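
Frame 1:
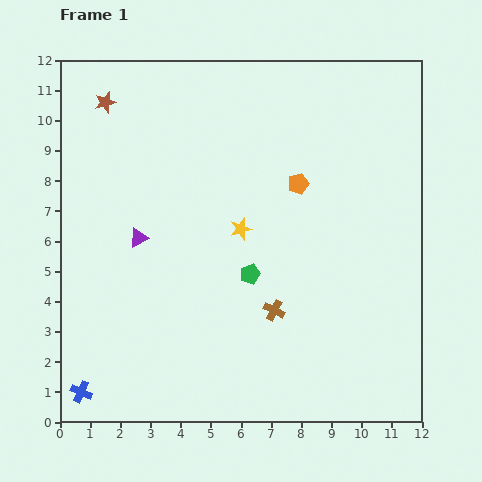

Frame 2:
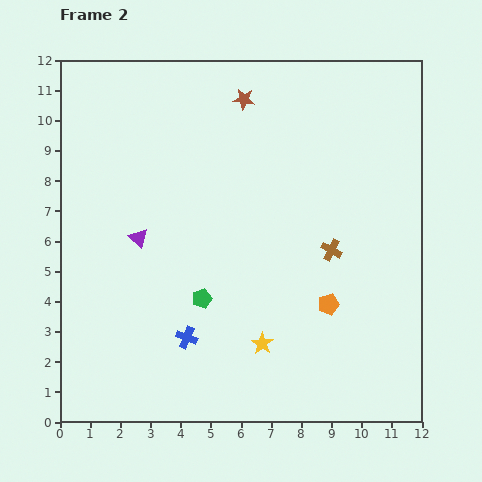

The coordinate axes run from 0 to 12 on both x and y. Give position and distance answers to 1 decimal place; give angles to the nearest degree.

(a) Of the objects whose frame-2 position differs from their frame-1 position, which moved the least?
the green pentagon

(moved 1.8)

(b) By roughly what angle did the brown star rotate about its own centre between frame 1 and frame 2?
23° clockwise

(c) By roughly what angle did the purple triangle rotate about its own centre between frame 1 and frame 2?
49° counter-clockwise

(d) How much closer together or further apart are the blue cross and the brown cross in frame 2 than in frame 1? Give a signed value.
-1.3

Distance in frame 1: 6.9. Distance in frame 2: 5.6.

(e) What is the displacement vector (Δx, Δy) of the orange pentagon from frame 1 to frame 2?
(1.0, -4.0)

The orange pentagon was at (7.9, 7.9) in frame 1 and (8.9, 3.9) in frame 2.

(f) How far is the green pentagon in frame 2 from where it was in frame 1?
1.8

The green pentagon moved from (6.3, 4.9) to (4.7, 4.1), a distance of √(1.6² + 0.8²) ≈ 1.8.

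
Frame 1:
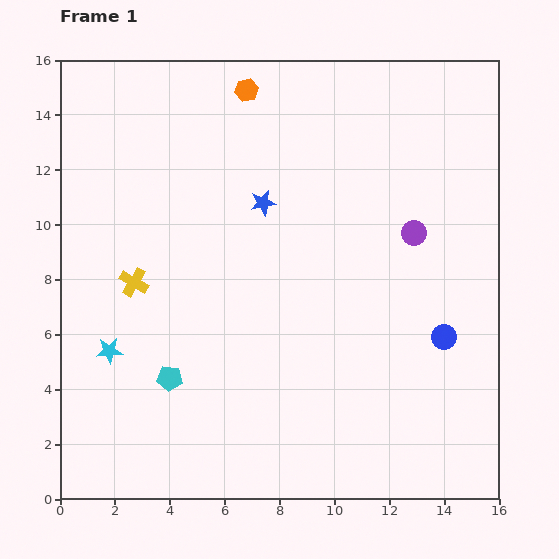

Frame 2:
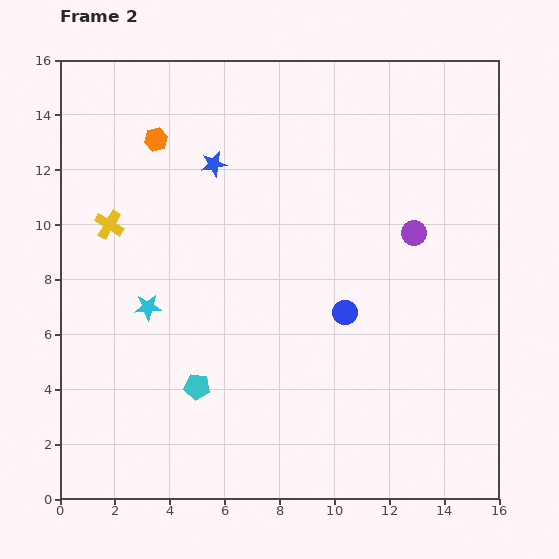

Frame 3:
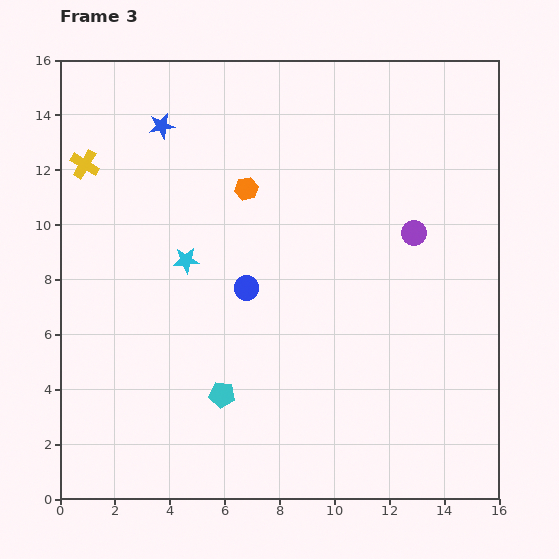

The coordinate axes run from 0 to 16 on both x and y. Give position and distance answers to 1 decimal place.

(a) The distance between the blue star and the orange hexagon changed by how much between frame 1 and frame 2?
-1.8

Distance in frame 1: 4.1. Distance in frame 2: 2.3.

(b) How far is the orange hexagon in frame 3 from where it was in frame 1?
3.6

The orange hexagon moved from (6.8, 14.9) to (6.8, 11.3), a distance of √(0.0² + 3.6²) ≈ 3.6.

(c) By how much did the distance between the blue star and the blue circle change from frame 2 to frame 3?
-0.5

Distance in frame 2: 7.2. Distance in frame 3: 6.7.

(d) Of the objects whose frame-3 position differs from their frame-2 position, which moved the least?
the cyan pentagon

(moved 0.9)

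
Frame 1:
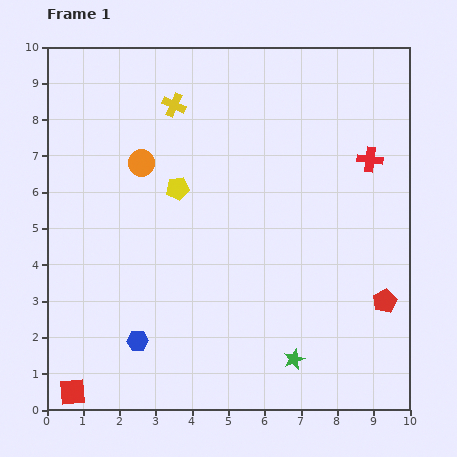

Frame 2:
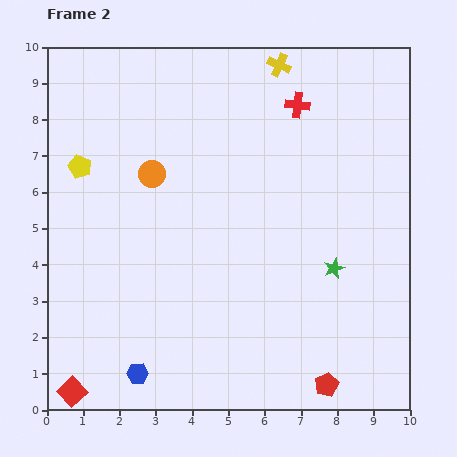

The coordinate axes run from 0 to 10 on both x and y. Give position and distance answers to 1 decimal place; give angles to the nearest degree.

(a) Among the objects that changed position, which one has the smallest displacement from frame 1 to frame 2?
the orange circle

(moved 0.4)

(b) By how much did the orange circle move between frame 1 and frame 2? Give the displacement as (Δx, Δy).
(0.3, -0.3)

The orange circle was at (2.6, 6.8) in frame 1 and (2.9, 6.5) in frame 2.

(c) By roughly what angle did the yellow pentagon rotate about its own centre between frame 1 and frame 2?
30° clockwise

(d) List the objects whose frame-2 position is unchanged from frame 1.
the red square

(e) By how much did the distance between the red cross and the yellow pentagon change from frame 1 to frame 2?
+0.8

Distance in frame 1: 5.4. Distance in frame 2: 6.2.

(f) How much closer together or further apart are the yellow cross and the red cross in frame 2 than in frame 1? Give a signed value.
-4.4

Distance in frame 1: 5.6. Distance in frame 2: 1.2.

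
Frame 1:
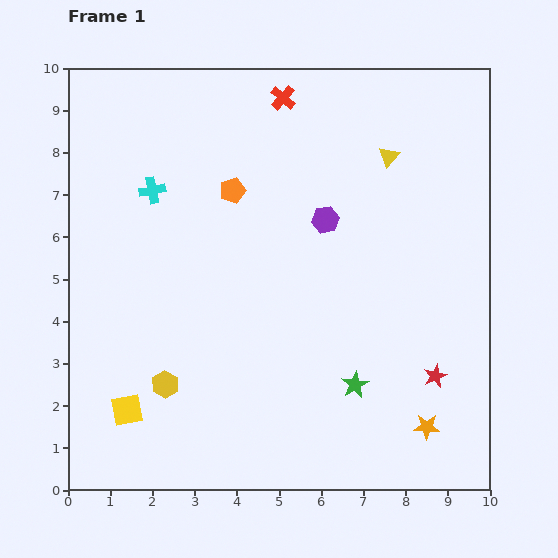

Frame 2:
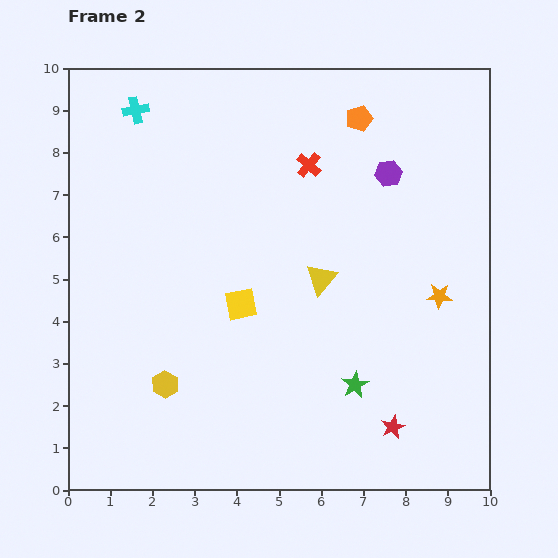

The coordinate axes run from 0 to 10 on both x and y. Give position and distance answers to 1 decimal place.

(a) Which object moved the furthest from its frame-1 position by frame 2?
the yellow square

(moved 3.7; next 3.4)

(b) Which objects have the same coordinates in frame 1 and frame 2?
the yellow hexagon, the green star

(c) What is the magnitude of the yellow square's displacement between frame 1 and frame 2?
3.7

The yellow square moved from (1.4, 1.9) to (4.1, 4.4), a distance of √(2.7² + 2.5²) ≈ 3.7.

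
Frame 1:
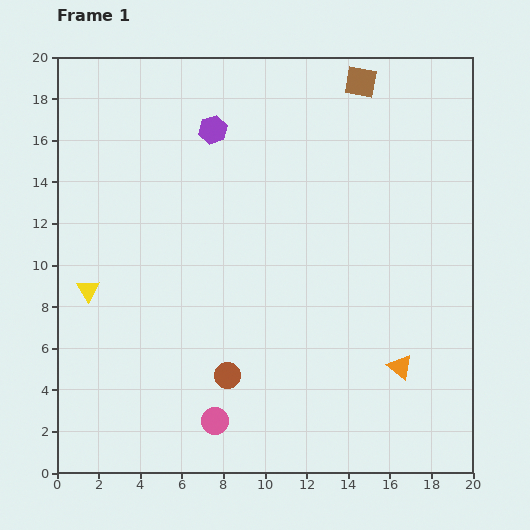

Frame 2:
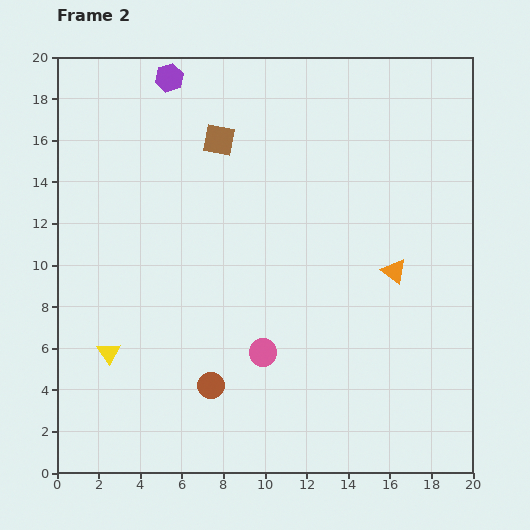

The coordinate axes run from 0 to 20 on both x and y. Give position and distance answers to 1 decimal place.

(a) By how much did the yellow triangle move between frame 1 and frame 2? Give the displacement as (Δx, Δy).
(1.0, -3.0)

The yellow triangle was at (1.5, 8.8) in frame 1 and (2.5, 5.8) in frame 2.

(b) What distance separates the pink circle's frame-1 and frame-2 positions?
4.0

The pink circle moved from (7.6, 2.5) to (9.9, 5.8), a distance of √(2.3² + 3.3²) ≈ 4.0.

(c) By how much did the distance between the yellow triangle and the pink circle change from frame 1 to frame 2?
-1.4

Distance in frame 1: 8.8. Distance in frame 2: 7.4.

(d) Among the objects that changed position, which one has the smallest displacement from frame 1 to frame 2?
the brown circle

(moved 0.9)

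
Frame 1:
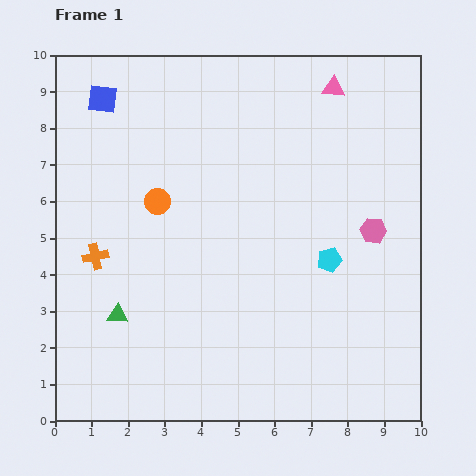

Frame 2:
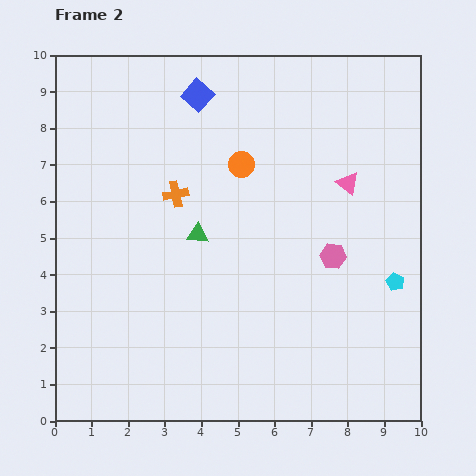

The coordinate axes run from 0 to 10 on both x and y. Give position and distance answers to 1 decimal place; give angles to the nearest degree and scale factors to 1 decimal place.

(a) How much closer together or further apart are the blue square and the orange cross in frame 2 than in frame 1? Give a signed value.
-1.5

Distance in frame 1: 4.3. Distance in frame 2: 2.8.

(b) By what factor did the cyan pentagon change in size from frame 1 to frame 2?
0.7×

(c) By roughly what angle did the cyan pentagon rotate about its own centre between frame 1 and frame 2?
30° counter-clockwise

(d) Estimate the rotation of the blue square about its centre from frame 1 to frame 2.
34° clockwise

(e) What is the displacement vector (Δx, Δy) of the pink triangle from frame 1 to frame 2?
(0.4, -2.6)

The pink triangle was at (7.6, 9.1) in frame 1 and (8.0, 6.5) in frame 2.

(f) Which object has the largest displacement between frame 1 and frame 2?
the green triangle

(moved 3.1; next 2.8)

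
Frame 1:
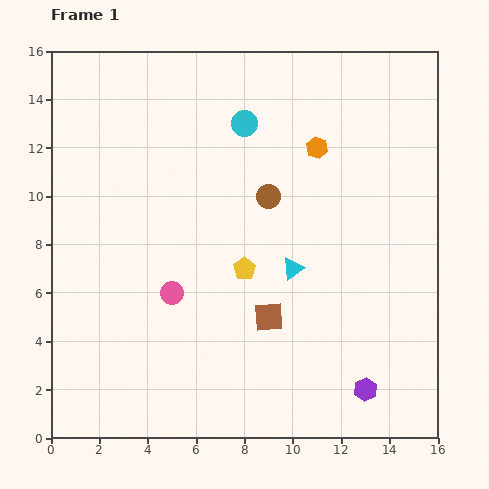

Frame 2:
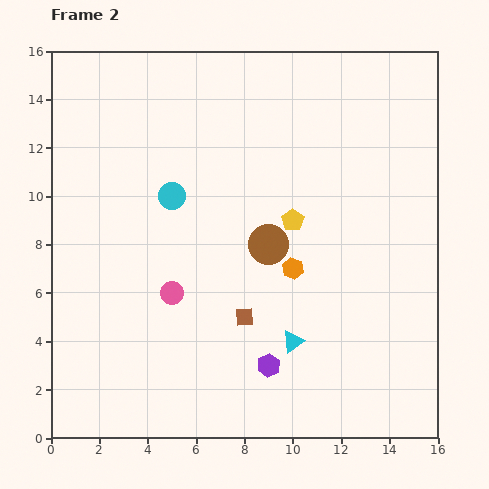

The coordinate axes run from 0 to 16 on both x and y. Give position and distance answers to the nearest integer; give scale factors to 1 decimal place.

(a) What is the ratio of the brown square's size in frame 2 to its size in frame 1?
0.6×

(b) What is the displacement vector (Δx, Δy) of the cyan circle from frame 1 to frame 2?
(-3, -3)

The cyan circle was at (8, 13) in frame 1 and (5, 10) in frame 2.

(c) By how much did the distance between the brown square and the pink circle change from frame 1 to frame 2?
-1

Distance in frame 1: 4. Distance in frame 2: 3.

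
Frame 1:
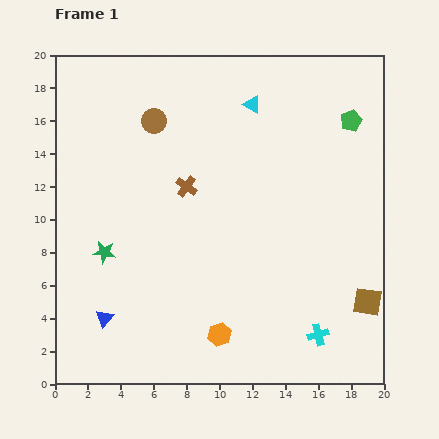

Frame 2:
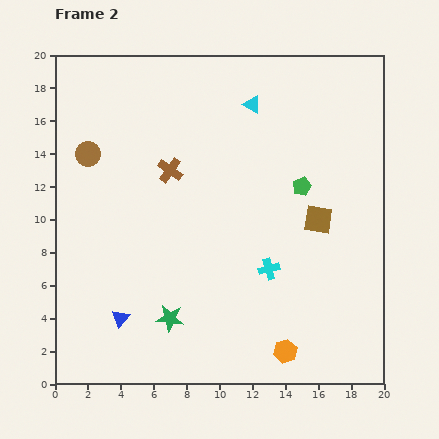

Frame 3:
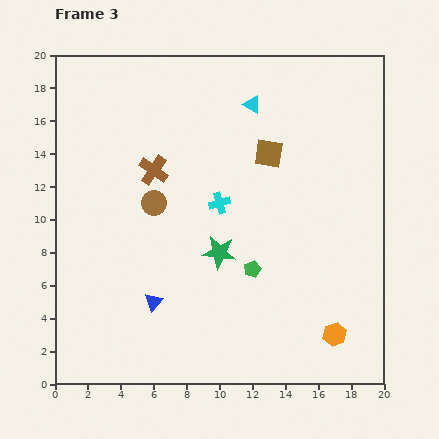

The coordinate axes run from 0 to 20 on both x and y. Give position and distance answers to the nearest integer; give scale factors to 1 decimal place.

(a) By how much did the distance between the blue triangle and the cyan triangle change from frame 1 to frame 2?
-1

Distance in frame 1: 16. Distance in frame 2: 15.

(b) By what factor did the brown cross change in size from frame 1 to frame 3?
1.4×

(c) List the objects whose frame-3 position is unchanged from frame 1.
the cyan triangle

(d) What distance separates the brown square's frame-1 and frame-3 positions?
11

The brown square moved from (19, 5) to (13, 14), a distance of √(6² + 9²) ≈ 11.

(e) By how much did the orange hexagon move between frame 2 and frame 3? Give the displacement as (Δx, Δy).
(3, 1)

The orange hexagon was at (14, 2) in frame 2 and (17, 3) in frame 3.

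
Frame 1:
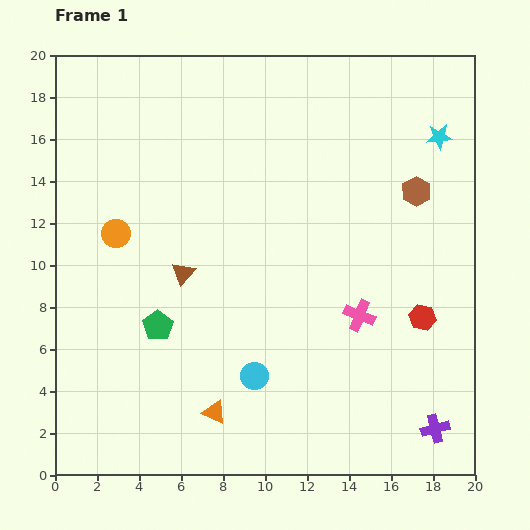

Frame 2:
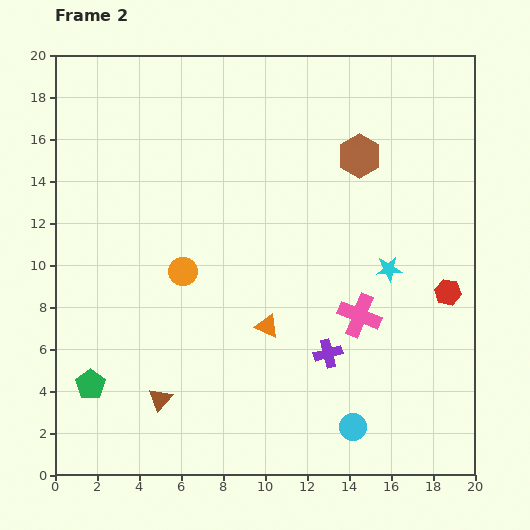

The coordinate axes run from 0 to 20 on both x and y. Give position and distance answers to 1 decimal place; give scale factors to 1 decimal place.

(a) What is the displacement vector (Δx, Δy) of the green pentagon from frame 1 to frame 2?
(-3.2, -2.8)

The green pentagon was at (4.9, 7.1) in frame 1 and (1.7, 4.3) in frame 2.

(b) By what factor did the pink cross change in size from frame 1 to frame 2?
1.4×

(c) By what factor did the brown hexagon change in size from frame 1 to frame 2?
1.5×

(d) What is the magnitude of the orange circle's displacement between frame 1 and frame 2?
3.7

The orange circle moved from (2.9, 11.5) to (6.1, 9.7), a distance of √(3.2² + 1.8²) ≈ 3.7.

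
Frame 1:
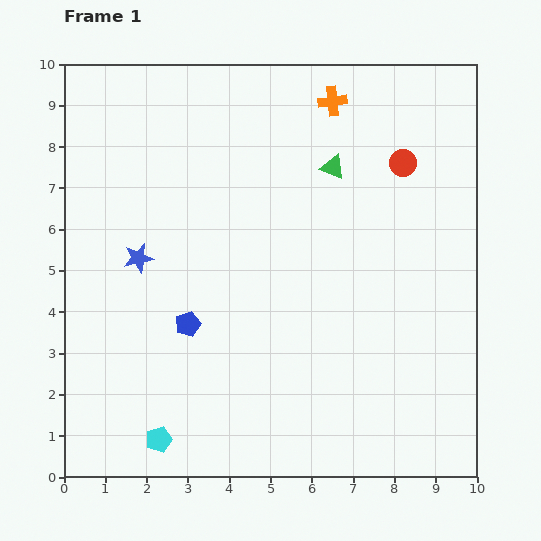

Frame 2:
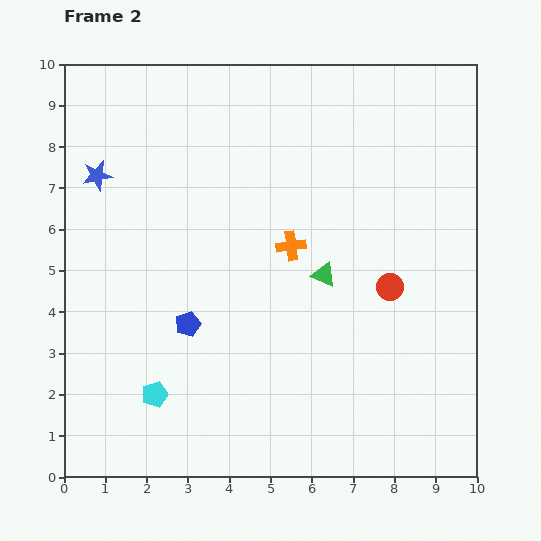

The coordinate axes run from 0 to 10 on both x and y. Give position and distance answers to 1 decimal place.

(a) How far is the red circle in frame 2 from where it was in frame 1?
3.0

The red circle moved from (8.2, 7.6) to (7.9, 4.6), a distance of √(0.3² + 3.0²) ≈ 3.0.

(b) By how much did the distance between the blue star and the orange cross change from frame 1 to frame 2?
-1.0

Distance in frame 1: 6.0. Distance in frame 2: 5.0.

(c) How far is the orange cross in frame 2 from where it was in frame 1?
3.6

The orange cross moved from (6.5, 9.1) to (5.5, 5.6), a distance of √(1.0² + 3.5²) ≈ 3.6.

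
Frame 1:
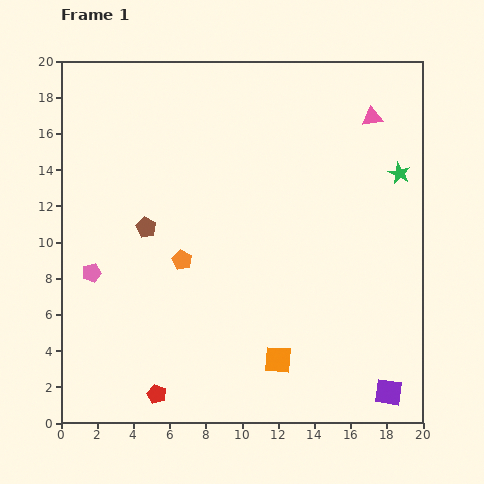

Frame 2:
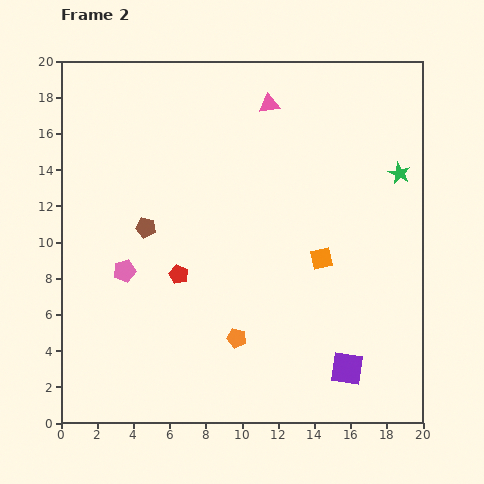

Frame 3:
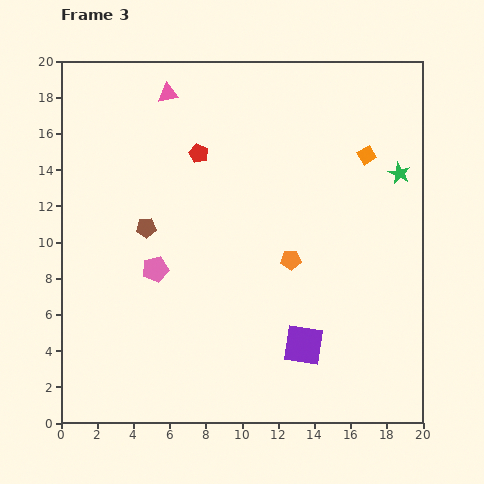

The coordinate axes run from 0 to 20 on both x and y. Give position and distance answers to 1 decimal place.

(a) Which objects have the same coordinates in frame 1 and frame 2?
the green star, the brown pentagon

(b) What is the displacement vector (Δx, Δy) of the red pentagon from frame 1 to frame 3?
(2.3, 13.3)

The red pentagon was at (5.3, 1.6) in frame 1 and (7.6, 14.9) in frame 3.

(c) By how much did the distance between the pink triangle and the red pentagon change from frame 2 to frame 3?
-6.9

Distance in frame 2: 10.6. Distance in frame 3: 3.7.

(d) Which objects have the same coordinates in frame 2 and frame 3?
the green star, the brown pentagon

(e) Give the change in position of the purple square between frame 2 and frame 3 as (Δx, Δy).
(-2.4, 1.3)

The purple square was at (15.8, 3.0) in frame 2 and (13.4, 4.3) in frame 3.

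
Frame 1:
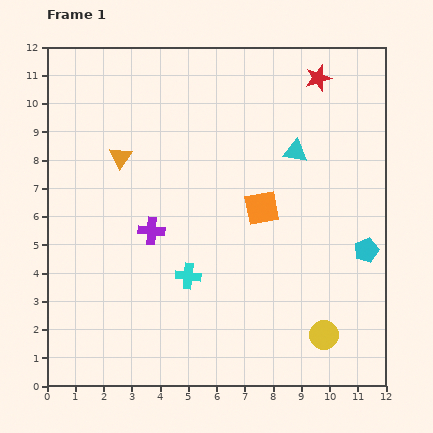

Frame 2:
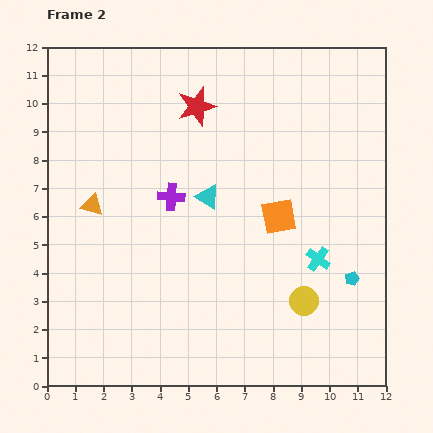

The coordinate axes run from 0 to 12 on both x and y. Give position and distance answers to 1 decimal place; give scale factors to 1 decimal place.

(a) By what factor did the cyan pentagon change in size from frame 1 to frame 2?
0.6×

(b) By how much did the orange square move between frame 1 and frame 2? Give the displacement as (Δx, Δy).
(0.6, -0.3)

The orange square was at (7.6, 6.3) in frame 1 and (8.2, 6.0) in frame 2.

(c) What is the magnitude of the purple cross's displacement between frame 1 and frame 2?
1.4

The purple cross moved from (3.7, 5.5) to (4.4, 6.7), a distance of √(0.7² + 1.2²) ≈ 1.4.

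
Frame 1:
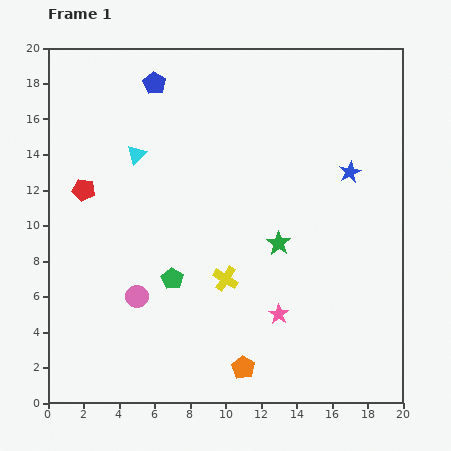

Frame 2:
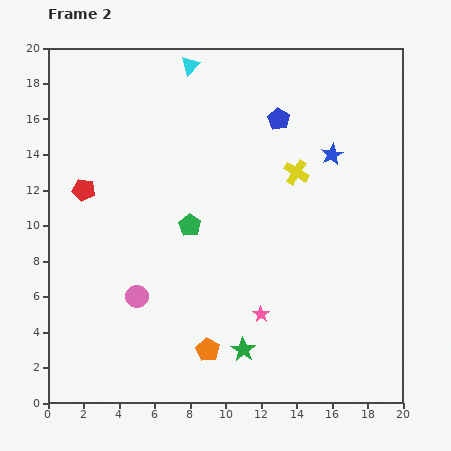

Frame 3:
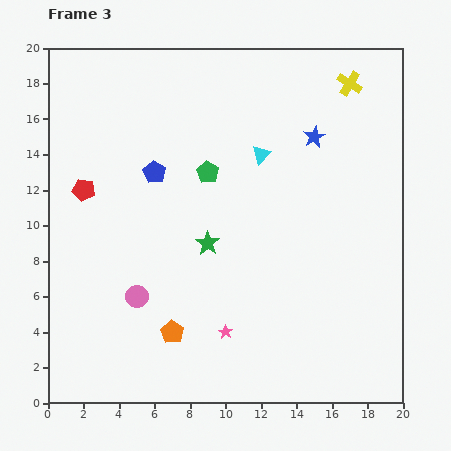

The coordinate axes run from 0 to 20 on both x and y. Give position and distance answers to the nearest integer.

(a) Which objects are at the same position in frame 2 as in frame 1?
the red pentagon, the pink circle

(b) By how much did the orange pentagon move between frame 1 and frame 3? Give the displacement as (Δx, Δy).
(-4, 2)

The orange pentagon was at (11, 2) in frame 1 and (7, 4) in frame 3.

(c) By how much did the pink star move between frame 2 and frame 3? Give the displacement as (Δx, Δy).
(-2, -1)

The pink star was at (12, 5) in frame 2 and (10, 4) in frame 3.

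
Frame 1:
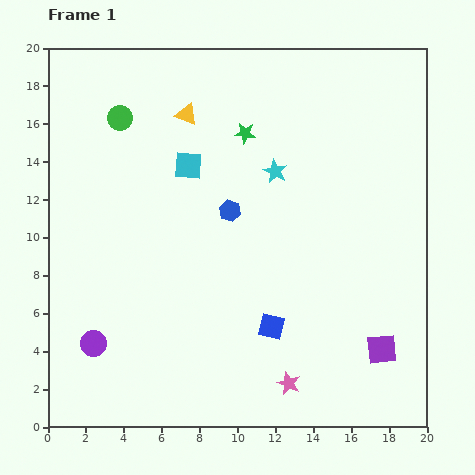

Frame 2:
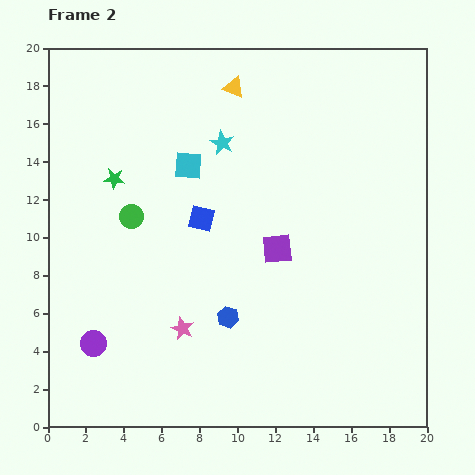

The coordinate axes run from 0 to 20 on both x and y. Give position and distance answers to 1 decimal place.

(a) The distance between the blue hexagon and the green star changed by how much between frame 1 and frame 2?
+5.2

Distance in frame 1: 4.2. Distance in frame 2: 9.4.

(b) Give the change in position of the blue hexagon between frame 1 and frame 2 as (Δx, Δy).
(-0.1, -5.6)

The blue hexagon was at (9.6, 11.4) in frame 1 and (9.5, 5.8) in frame 2.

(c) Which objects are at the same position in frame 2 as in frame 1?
the cyan square, the purple circle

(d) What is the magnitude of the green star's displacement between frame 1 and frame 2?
7.3

The green star moved from (10.4, 15.5) to (3.5, 13.1), a distance of √(6.9² + 2.4²) ≈ 7.3.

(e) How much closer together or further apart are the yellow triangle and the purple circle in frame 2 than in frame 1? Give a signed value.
+2.3

Distance in frame 1: 13.1. Distance in frame 2: 15.4.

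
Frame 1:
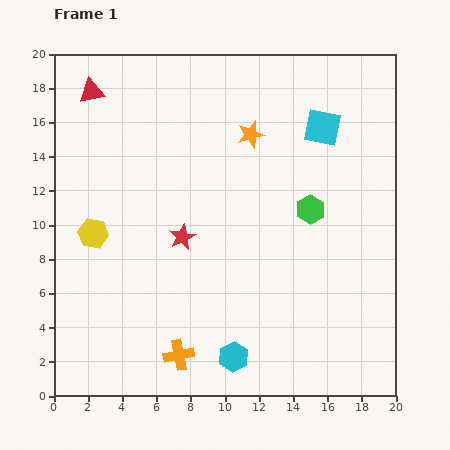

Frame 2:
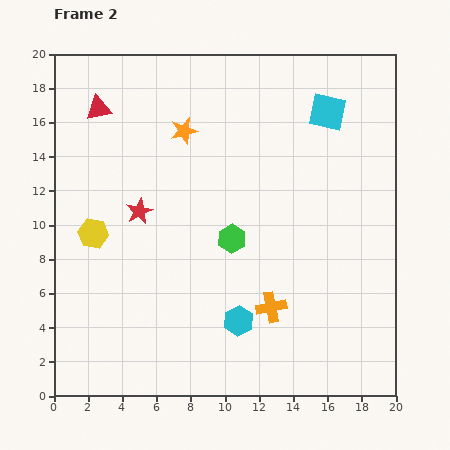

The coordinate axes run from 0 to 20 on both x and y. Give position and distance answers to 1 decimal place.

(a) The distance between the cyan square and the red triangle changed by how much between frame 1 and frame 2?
-0.3

Distance in frame 1: 13.7. Distance in frame 2: 13.4.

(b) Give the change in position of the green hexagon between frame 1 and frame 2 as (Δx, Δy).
(-4.6, -1.7)

The green hexagon was at (15.0, 10.9) in frame 1 and (10.4, 9.2) in frame 2.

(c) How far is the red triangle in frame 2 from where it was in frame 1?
1.1

The red triangle moved from (2.2, 17.8) to (2.6, 16.8), a distance of √(0.4² + 1.0²) ≈ 1.1.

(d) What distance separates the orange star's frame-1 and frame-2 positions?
3.9

The orange star moved from (11.5, 15.3) to (7.6, 15.5), a distance of √(3.9² + 0.2²) ≈ 3.9.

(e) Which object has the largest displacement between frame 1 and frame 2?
the orange cross

(moved 6.1; next 4.9)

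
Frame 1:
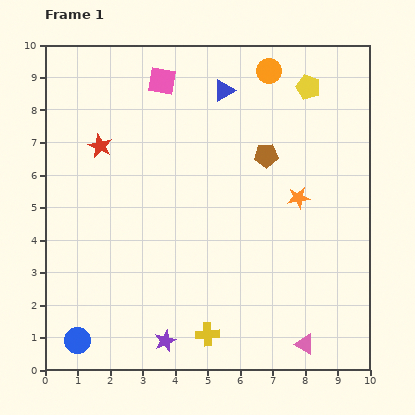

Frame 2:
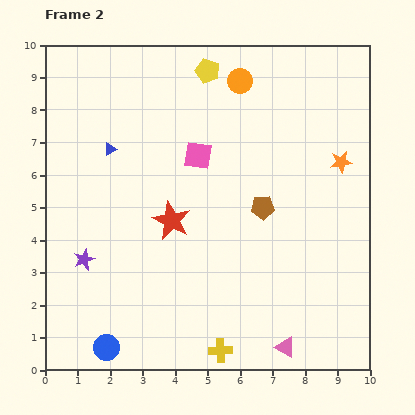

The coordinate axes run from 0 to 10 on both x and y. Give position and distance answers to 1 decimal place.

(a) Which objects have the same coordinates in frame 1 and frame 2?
none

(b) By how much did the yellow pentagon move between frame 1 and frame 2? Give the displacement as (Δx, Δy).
(-3.1, 0.5)

The yellow pentagon was at (8.1, 8.7) in frame 1 and (5.0, 9.2) in frame 2.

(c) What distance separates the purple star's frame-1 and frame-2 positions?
3.5

The purple star moved from (3.7, 0.9) to (1.2, 3.4), a distance of √(2.5² + 2.5²) ≈ 3.5.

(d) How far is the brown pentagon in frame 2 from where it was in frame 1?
1.6

The brown pentagon moved from (6.8, 6.6) to (6.7, 5.0), a distance of √(0.1² + 1.6²) ≈ 1.6.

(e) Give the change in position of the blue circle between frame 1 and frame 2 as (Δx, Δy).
(0.9, -0.2)

The blue circle was at (1.0, 0.9) in frame 1 and (1.9, 0.7) in frame 2.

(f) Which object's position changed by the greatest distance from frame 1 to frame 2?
the blue triangle

(moved 3.9; next 3.5)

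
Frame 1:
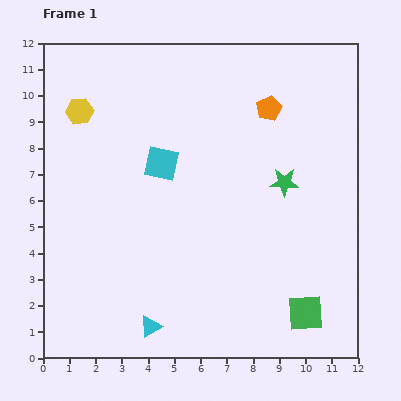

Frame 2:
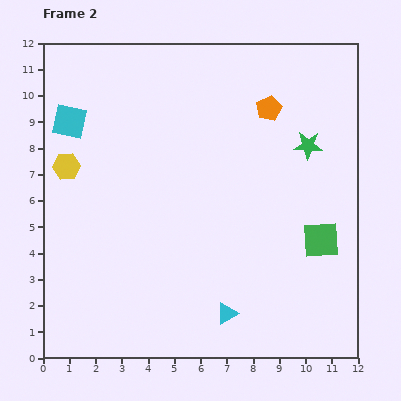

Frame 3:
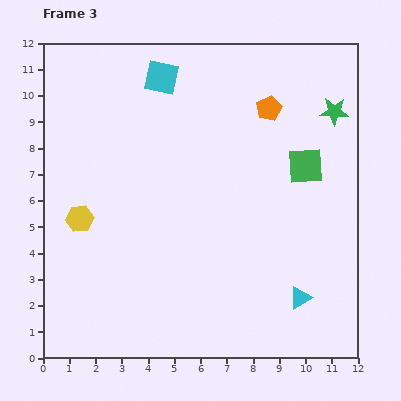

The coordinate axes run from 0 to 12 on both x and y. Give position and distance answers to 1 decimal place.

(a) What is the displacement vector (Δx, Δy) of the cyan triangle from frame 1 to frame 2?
(2.9, 0.5)

The cyan triangle was at (4.1, 1.2) in frame 1 and (7.0, 1.7) in frame 2.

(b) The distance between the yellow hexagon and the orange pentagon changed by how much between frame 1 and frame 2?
+0.8

Distance in frame 1: 7.2. Distance in frame 2: 8.0.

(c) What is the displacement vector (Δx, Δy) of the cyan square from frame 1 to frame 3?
(0.0, 3.3)

The cyan square was at (4.5, 7.4) in frame 1 and (4.5, 10.7) in frame 3.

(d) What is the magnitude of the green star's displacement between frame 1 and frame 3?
3.3

The green star moved from (9.2, 6.7) to (11.1, 9.4), a distance of √(1.9² + 2.7²) ≈ 3.3.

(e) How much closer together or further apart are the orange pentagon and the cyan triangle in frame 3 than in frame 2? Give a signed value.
-0.7

Distance in frame 2: 8.0. Distance in frame 3: 7.3.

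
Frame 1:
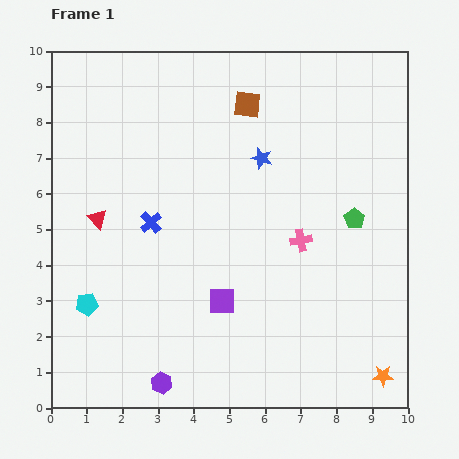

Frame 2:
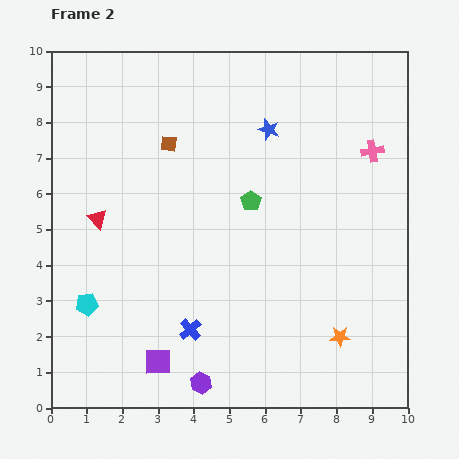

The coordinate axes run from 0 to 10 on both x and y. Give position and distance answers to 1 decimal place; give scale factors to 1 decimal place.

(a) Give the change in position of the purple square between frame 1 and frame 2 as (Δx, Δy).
(-1.8, -1.7)

The purple square was at (4.8, 3.0) in frame 1 and (3.0, 1.3) in frame 2.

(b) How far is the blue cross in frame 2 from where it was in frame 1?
3.2

The blue cross moved from (2.8, 5.2) to (3.9, 2.2), a distance of √(1.1² + 3.0²) ≈ 3.2.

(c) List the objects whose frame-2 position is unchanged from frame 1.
the cyan pentagon, the red triangle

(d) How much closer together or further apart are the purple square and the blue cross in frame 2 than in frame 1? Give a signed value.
-1.7

Distance in frame 1: 3.0. Distance in frame 2: 1.3.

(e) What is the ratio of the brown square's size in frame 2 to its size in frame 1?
0.6×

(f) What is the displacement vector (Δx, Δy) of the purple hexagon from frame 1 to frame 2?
(1.1, 0.0)

The purple hexagon was at (3.1, 0.7) in frame 1 and (4.2, 0.7) in frame 2.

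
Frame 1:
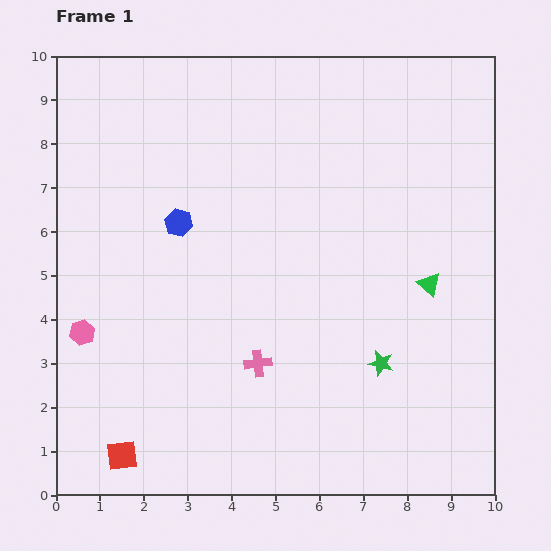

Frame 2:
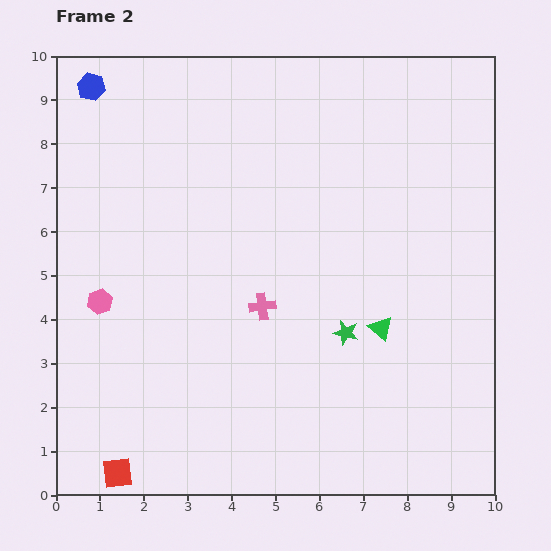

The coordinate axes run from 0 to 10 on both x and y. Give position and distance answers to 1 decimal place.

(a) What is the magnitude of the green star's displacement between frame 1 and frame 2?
1.1

The green star moved from (7.4, 3.0) to (6.6, 3.7), a distance of √(0.8² + 0.7²) ≈ 1.1.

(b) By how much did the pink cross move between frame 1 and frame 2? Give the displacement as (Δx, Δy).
(0.1, 1.3)

The pink cross was at (4.6, 3.0) in frame 1 and (4.7, 4.3) in frame 2.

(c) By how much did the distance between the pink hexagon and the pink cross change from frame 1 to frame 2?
-0.4

Distance in frame 1: 4.1. Distance in frame 2: 3.7.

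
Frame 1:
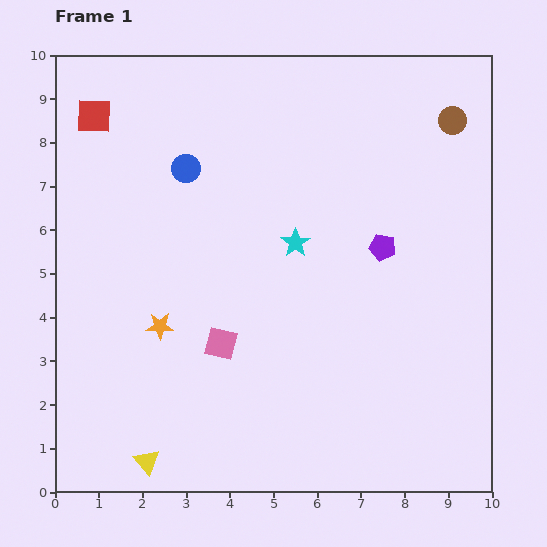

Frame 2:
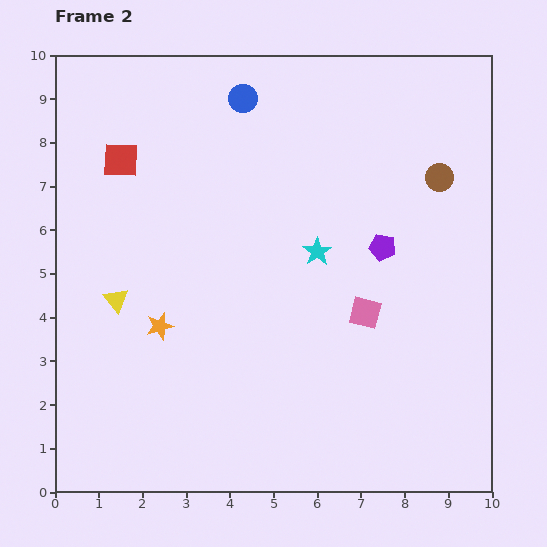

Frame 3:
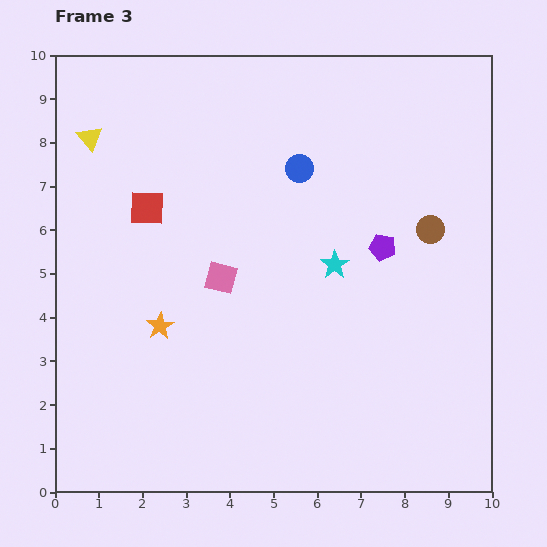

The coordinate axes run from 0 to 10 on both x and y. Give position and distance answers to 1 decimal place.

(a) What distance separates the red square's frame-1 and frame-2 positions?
1.2

The red square moved from (0.9, 8.6) to (1.5, 7.6), a distance of √(0.6² + 1.0²) ≈ 1.2.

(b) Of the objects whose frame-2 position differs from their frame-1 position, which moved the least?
the cyan star

(moved 0.5)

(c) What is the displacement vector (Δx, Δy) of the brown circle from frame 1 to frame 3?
(-0.5, -2.5)

The brown circle was at (9.1, 8.5) in frame 1 and (8.6, 6.0) in frame 3.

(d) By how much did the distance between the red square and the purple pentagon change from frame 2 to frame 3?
-0.8

Distance in frame 2: 6.3. Distance in frame 3: 5.5.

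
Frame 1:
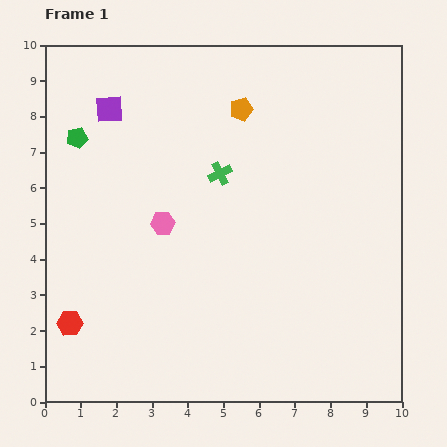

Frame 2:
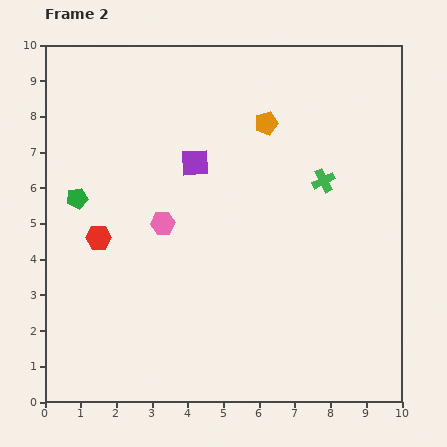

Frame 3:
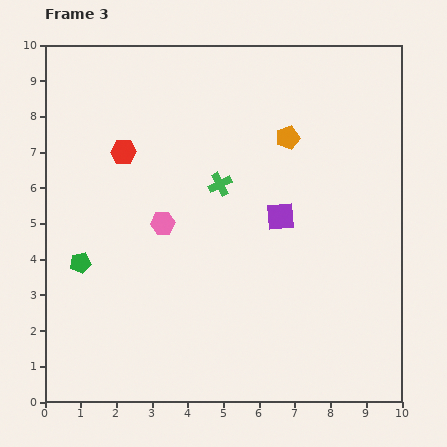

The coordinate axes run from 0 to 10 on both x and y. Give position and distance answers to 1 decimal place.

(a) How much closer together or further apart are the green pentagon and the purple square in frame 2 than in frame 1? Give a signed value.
+2.2

Distance in frame 1: 1.2. Distance in frame 2: 3.4.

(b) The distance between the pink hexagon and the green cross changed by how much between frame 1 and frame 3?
-0.2

Distance in frame 1: 2.1. Distance in frame 3: 1.9.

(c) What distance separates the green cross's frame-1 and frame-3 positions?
0.3

The green cross moved from (4.9, 6.4) to (4.9, 6.1), a distance of √(0.0² + 0.3²) ≈ 0.3.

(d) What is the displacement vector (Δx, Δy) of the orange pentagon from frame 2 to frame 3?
(0.6, -0.4)

The orange pentagon was at (6.2, 7.8) in frame 2 and (6.8, 7.4) in frame 3.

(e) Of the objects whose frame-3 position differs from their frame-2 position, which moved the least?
the orange pentagon

(moved 0.7)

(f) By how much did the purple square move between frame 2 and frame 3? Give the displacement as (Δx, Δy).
(2.4, -1.5)

The purple square was at (4.2, 6.7) in frame 2 and (6.6, 5.2) in frame 3.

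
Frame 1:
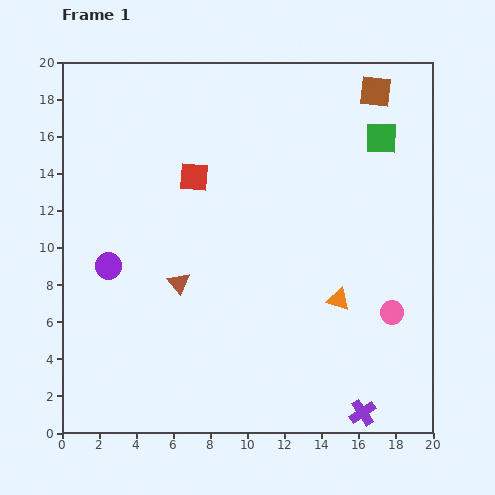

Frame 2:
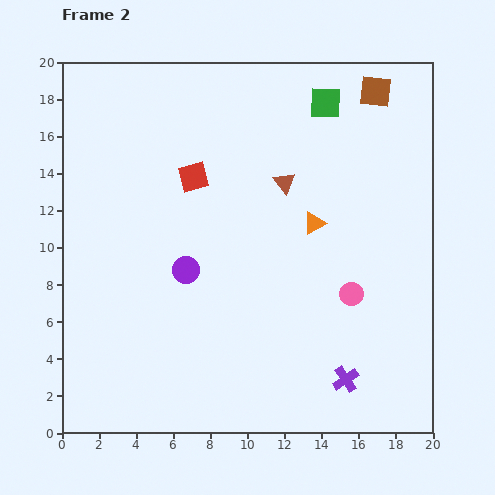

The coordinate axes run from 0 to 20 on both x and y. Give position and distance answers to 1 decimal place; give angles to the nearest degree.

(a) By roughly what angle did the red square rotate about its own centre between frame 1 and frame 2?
19° counter-clockwise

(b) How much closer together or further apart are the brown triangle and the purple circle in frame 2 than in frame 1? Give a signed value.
+3.2

Distance in frame 1: 3.9. Distance in frame 2: 7.1.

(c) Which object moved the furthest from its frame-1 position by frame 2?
the brown triangle

(moved 7.9; next 4.3)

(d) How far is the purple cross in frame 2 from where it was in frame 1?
2.0

The purple cross moved from (16.2, 1.1) to (15.3, 2.9), a distance of √(0.9² + 1.8²) ≈ 2.0.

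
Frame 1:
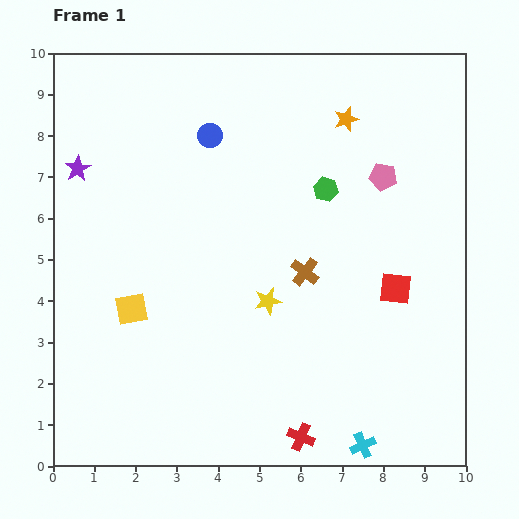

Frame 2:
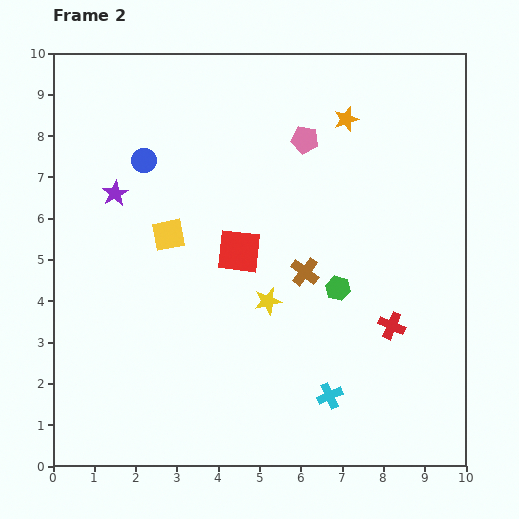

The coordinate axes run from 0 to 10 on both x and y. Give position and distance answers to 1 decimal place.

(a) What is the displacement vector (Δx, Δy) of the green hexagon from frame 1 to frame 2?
(0.3, -2.4)

The green hexagon was at (6.6, 6.7) in frame 1 and (6.9, 4.3) in frame 2.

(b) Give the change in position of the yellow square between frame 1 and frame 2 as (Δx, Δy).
(0.9, 1.8)

The yellow square was at (1.9, 3.8) in frame 1 and (2.8, 5.6) in frame 2.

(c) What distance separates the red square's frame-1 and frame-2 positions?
3.9

The red square moved from (8.3, 4.3) to (4.5, 5.2), a distance of √(3.8² + 0.9²) ≈ 3.9.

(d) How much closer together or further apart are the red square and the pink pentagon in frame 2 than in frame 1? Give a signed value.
+0.4

Distance in frame 1: 2.7. Distance in frame 2: 3.1.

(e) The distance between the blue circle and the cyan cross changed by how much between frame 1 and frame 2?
-1.1

Distance in frame 1: 8.4. Distance in frame 2: 7.3.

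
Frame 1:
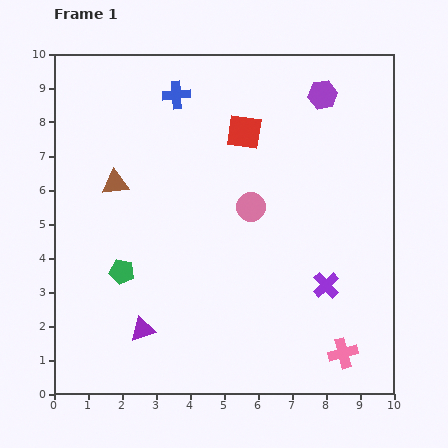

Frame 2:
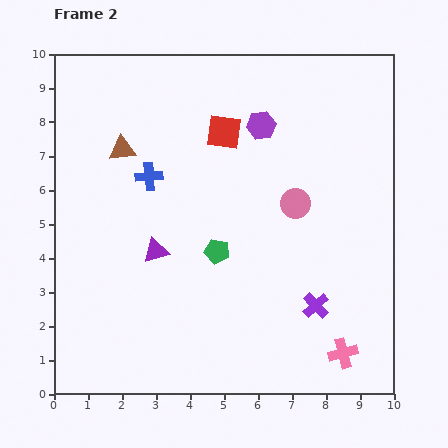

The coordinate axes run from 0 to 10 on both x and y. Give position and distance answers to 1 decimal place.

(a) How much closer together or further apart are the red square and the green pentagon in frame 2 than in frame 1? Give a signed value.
-2.0

Distance in frame 1: 5.5. Distance in frame 2: 3.5.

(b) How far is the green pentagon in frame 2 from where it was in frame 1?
2.9

The green pentagon moved from (2.0, 3.6) to (4.8, 4.2), a distance of √(2.8² + 0.6²) ≈ 2.9.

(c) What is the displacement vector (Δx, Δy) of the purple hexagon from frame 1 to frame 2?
(-1.8, -0.9)

The purple hexagon was at (7.9, 8.8) in frame 1 and (6.1, 7.9) in frame 2.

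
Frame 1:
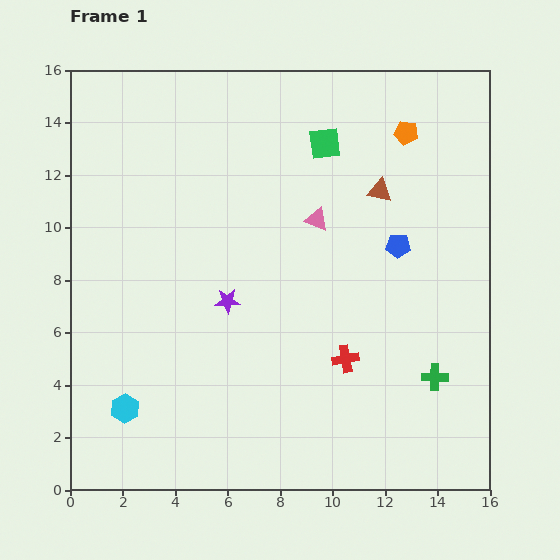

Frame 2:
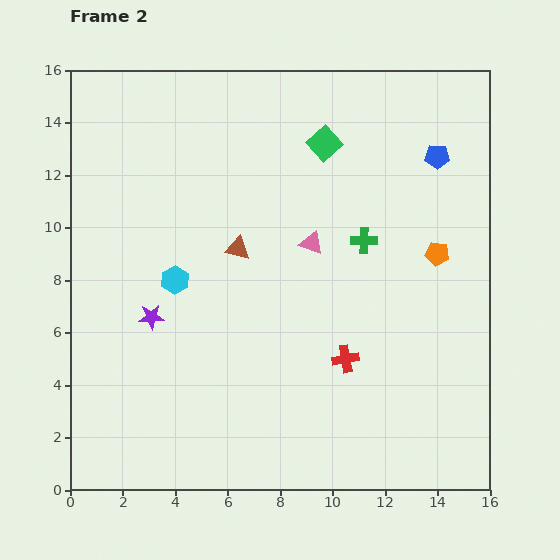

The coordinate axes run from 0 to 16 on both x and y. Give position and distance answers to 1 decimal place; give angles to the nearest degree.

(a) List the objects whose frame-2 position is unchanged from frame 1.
the red cross, the green square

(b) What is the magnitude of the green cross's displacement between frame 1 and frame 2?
5.9

The green cross moved from (13.9, 4.3) to (11.2, 9.5), a distance of √(2.7² + 5.2²) ≈ 5.9.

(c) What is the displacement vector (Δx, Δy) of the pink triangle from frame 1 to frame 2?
(-0.2, -0.9)

The pink triangle was at (9.4, 10.3) in frame 1 and (9.2, 9.4) in frame 2.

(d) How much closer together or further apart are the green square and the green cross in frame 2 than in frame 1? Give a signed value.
-5.8

Distance in frame 1: 9.8. Distance in frame 2: 4.0.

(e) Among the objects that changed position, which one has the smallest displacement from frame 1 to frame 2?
the pink triangle

(moved 0.9)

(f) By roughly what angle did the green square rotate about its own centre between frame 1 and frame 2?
35° counter-clockwise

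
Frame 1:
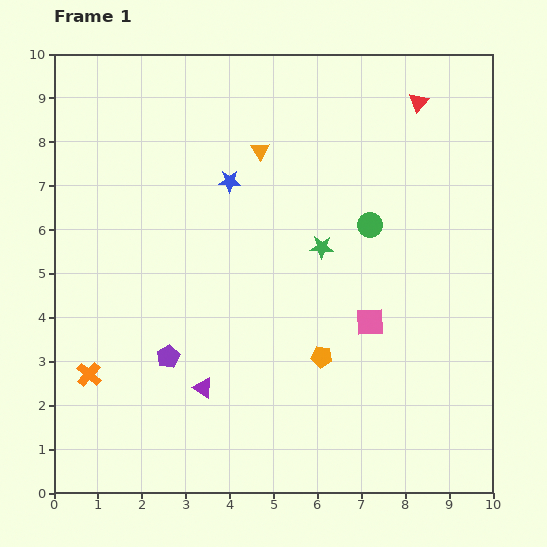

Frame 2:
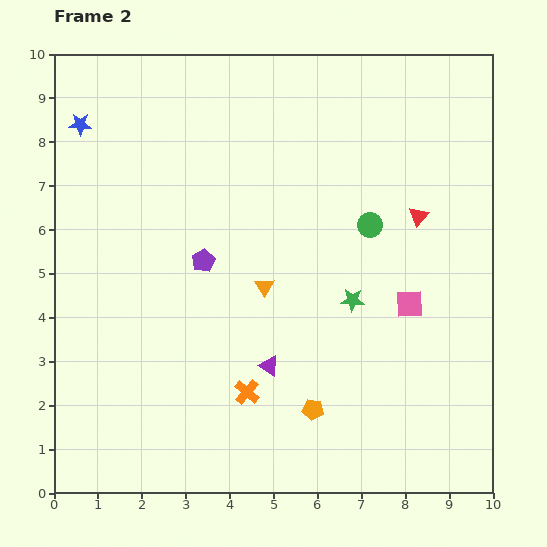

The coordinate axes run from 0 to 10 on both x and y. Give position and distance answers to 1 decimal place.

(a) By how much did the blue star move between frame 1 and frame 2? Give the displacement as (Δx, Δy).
(-3.4, 1.3)

The blue star was at (4.0, 7.1) in frame 1 and (0.6, 8.4) in frame 2.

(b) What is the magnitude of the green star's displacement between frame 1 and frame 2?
1.4

The green star moved from (6.1, 5.6) to (6.8, 4.4), a distance of √(0.7² + 1.2²) ≈ 1.4.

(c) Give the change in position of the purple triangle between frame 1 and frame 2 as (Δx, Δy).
(1.5, 0.5)

The purple triangle was at (3.4, 2.4) in frame 1 and (4.9, 2.9) in frame 2.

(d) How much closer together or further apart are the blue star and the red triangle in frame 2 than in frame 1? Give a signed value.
+3.3

Distance in frame 1: 4.7. Distance in frame 2: 8.0.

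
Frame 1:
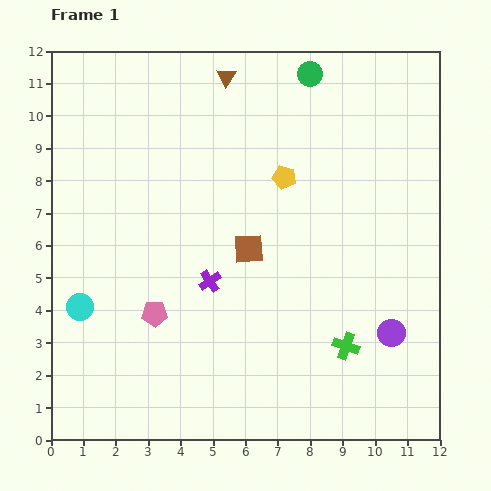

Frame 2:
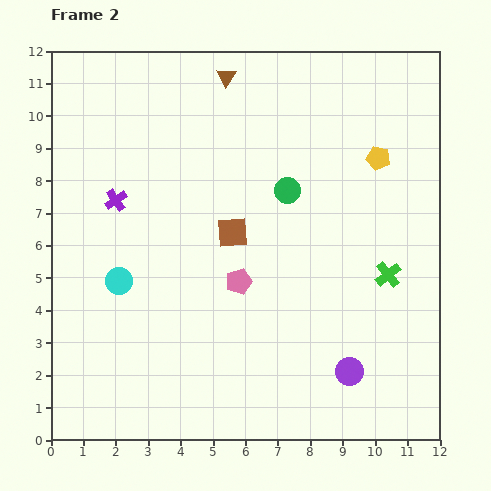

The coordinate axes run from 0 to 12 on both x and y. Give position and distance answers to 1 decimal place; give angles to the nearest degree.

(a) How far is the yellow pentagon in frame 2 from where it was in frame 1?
3.0

The yellow pentagon moved from (7.2, 8.1) to (10.1, 8.7), a distance of √(2.9² + 0.6²) ≈ 3.0.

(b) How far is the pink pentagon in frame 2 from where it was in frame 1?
2.8

The pink pentagon moved from (3.2, 3.9) to (5.8, 4.9), a distance of √(2.6² + 1.0²) ≈ 2.8.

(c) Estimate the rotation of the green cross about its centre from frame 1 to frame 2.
32° clockwise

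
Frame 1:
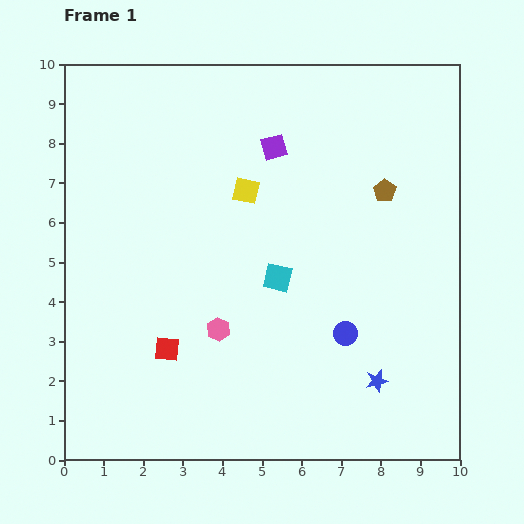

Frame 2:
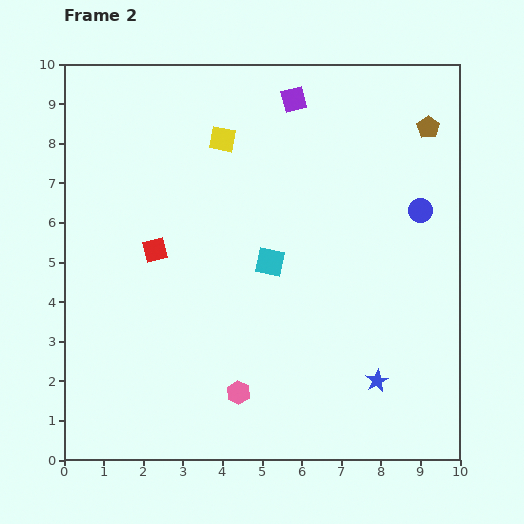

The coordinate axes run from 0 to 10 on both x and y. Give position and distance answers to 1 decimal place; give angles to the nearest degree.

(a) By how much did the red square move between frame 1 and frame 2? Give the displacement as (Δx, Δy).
(-0.3, 2.5)

The red square was at (2.6, 2.8) in frame 1 and (2.3, 5.3) in frame 2.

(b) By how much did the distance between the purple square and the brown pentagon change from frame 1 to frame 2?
+0.5

Distance in frame 1: 3.0. Distance in frame 2: 3.5.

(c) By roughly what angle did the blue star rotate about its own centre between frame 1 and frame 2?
17° counter-clockwise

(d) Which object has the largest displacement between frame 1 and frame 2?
the blue circle

(moved 3.6; next 2.5)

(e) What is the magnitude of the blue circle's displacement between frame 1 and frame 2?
3.6

The blue circle moved from (7.1, 3.2) to (9.0, 6.3), a distance of √(1.9² + 3.1²) ≈ 3.6.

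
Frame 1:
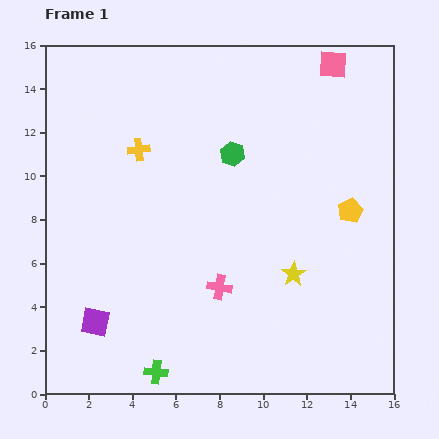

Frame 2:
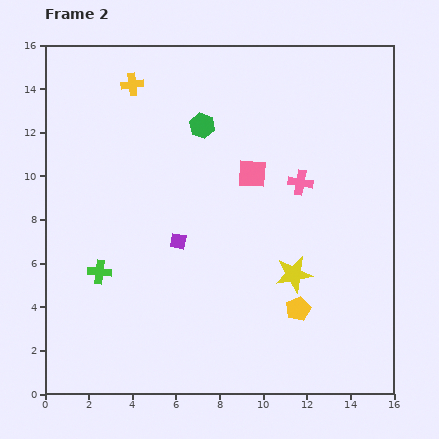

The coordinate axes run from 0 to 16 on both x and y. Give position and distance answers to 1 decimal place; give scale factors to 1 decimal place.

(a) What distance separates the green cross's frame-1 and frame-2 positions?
5.3

The green cross moved from (5.1, 1.0) to (2.5, 5.6), a distance of √(2.6² + 4.6²) ≈ 5.3.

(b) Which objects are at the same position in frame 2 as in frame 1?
the yellow star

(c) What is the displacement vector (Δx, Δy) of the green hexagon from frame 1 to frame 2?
(-1.4, 1.3)

The green hexagon was at (8.6, 11.0) in frame 1 and (7.2, 12.3) in frame 2.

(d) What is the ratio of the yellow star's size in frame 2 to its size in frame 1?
1.5×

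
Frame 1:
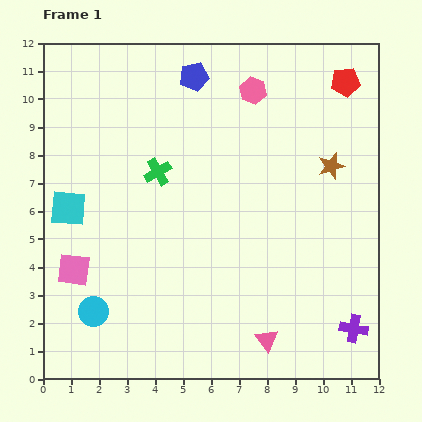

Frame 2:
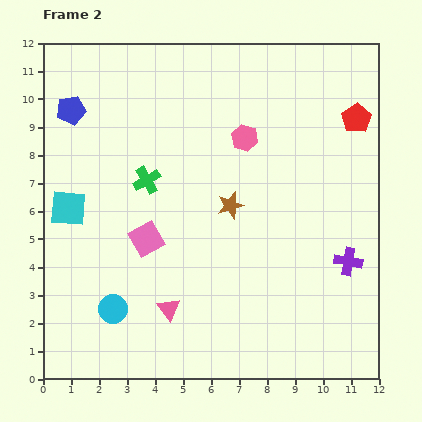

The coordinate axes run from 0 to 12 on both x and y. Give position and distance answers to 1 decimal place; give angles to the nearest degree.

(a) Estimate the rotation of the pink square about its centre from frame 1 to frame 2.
37° counter-clockwise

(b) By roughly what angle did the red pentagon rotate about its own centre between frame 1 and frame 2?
27° counter-clockwise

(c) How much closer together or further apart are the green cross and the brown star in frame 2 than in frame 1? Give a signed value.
-3.1

Distance in frame 1: 6.2. Distance in frame 2: 3.1.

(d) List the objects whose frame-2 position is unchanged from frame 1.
the cyan square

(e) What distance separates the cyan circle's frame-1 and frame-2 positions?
0.7

The cyan circle moved from (1.8, 2.4) to (2.5, 2.5), a distance of √(0.7² + 0.1²) ≈ 0.7.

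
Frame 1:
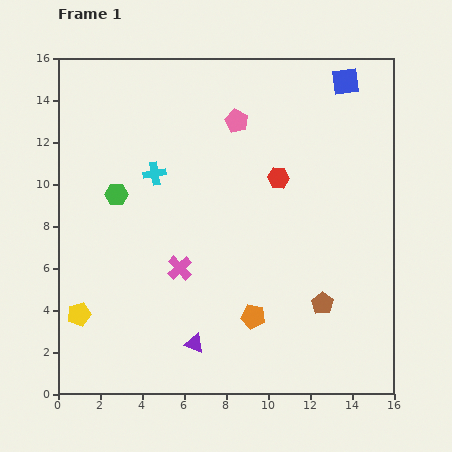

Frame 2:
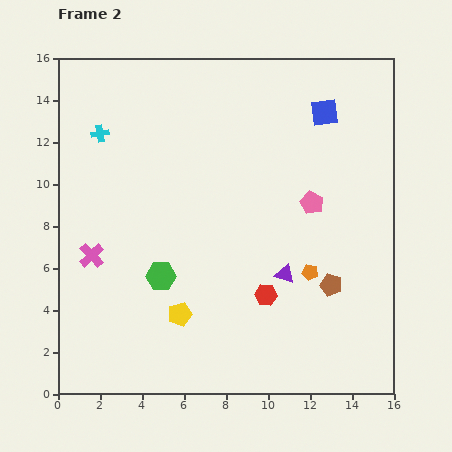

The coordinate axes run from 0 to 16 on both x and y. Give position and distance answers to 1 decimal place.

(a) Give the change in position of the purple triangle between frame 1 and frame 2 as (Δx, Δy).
(4.3, 3.3)

The purple triangle was at (6.5, 2.4) in frame 1 and (10.8, 5.7) in frame 2.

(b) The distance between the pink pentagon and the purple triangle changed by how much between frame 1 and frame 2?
-7.2

Distance in frame 1: 10.8. Distance in frame 2: 3.6.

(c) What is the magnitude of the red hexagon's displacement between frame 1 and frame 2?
5.6

The red hexagon moved from (10.5, 10.3) to (9.9, 4.7), a distance of √(0.6² + 5.6²) ≈ 5.6.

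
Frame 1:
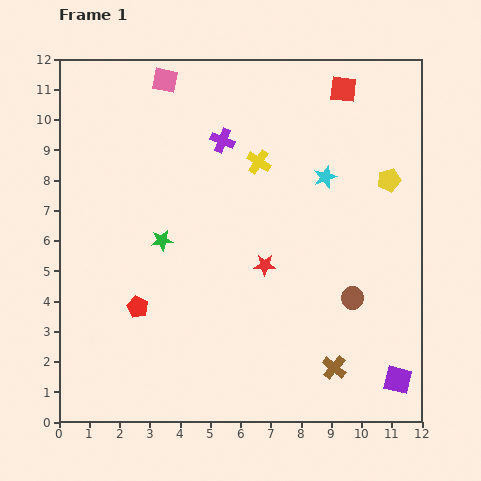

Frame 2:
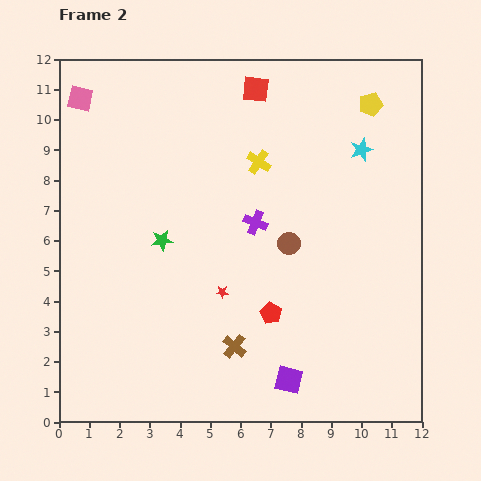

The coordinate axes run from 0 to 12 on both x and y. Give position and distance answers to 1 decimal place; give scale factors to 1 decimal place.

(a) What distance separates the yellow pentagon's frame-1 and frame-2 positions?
2.6

The yellow pentagon moved from (10.9, 8.0) to (10.3, 10.5), a distance of √(0.6² + 2.5²) ≈ 2.6.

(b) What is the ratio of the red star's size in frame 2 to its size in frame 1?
0.6×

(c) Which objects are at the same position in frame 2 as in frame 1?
the green star, the yellow cross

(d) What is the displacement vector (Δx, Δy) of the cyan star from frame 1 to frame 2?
(1.2, 0.9)

The cyan star was at (8.8, 8.1) in frame 1 and (10.0, 9.0) in frame 2.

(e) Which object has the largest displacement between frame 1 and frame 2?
the red pentagon

(moved 4.4; next 3.6)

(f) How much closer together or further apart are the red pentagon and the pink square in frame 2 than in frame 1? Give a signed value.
+1.9

Distance in frame 1: 7.6. Distance in frame 2: 9.5.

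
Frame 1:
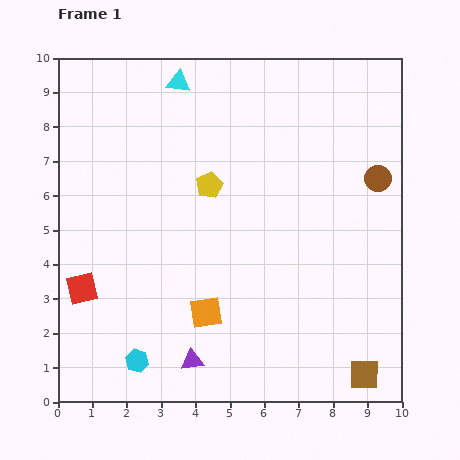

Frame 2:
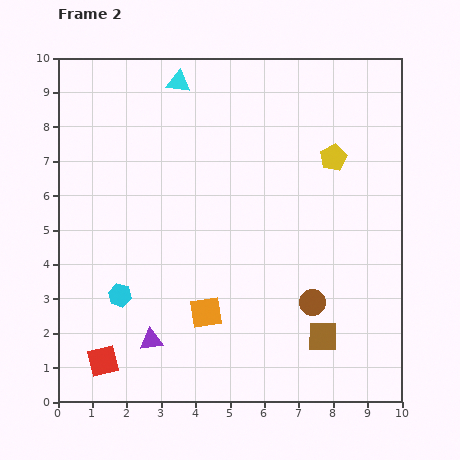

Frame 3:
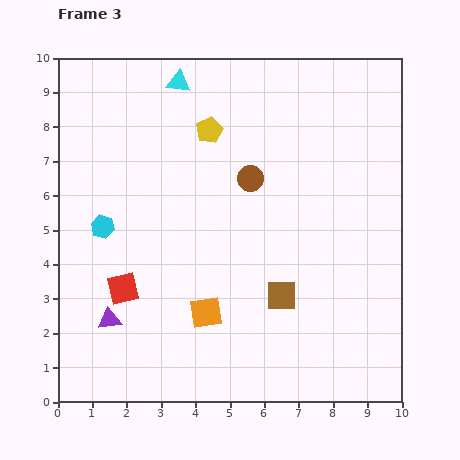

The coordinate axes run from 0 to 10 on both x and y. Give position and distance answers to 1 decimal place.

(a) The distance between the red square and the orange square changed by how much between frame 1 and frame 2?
-0.4

Distance in frame 1: 3.7. Distance in frame 2: 3.3.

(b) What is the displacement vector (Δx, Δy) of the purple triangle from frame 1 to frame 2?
(-1.2, 0.6)

The purple triangle was at (3.9, 1.2) in frame 1 and (2.7, 1.8) in frame 2.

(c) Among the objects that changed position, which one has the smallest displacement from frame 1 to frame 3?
the red square

(moved 1.2)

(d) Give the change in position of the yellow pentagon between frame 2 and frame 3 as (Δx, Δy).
(-3.6, 0.8)

The yellow pentagon was at (8.0, 7.1) in frame 2 and (4.4, 7.9) in frame 3.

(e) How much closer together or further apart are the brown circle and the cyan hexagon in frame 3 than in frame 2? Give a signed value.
-1.1

Distance in frame 2: 5.6. Distance in frame 3: 4.5.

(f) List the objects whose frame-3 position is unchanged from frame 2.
the cyan triangle, the orange square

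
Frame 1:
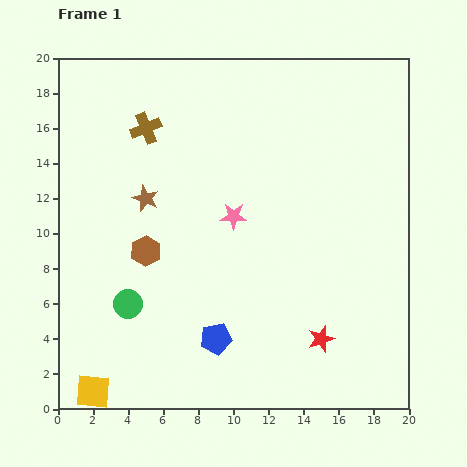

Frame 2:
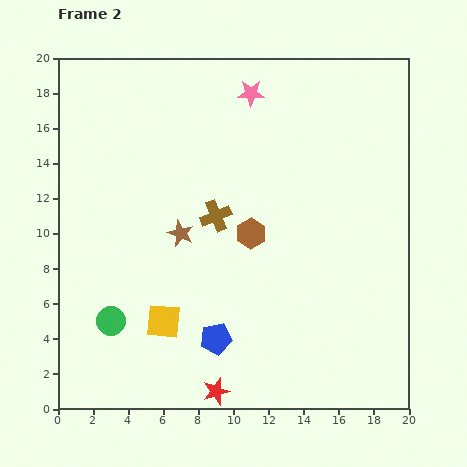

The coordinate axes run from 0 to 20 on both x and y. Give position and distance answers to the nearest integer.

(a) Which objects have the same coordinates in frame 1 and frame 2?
the blue pentagon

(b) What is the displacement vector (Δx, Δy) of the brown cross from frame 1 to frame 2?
(4, -5)

The brown cross was at (5, 16) in frame 1 and (9, 11) in frame 2.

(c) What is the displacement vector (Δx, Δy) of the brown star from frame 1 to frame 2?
(2, -2)

The brown star was at (5, 12) in frame 1 and (7, 10) in frame 2.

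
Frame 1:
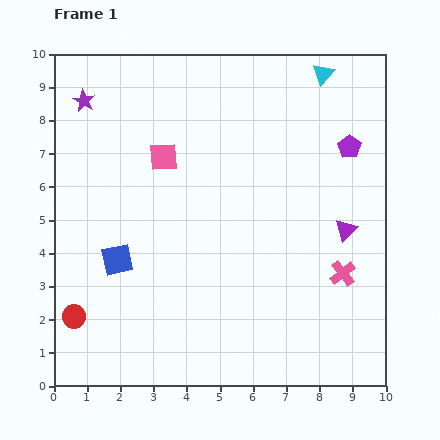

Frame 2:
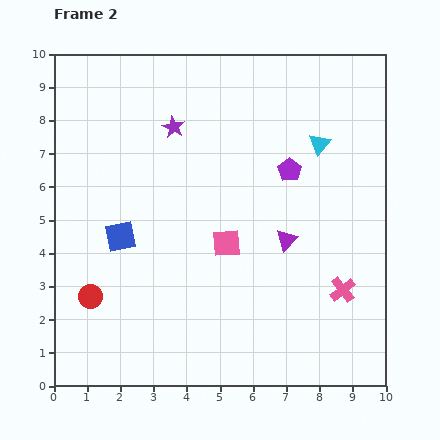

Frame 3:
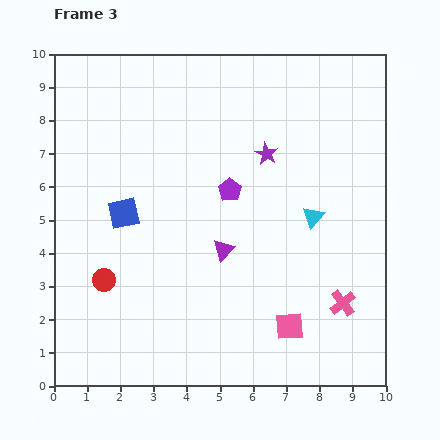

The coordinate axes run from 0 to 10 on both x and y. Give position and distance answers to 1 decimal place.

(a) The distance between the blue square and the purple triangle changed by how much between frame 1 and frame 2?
-2.0

Distance in frame 1: 7.0. Distance in frame 2: 5.0.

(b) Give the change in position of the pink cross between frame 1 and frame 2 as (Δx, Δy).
(0.0, -0.5)

The pink cross was at (8.7, 3.4) in frame 1 and (8.7, 2.9) in frame 2.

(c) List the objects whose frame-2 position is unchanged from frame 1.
none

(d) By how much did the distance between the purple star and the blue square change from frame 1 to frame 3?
-0.2

Distance in frame 1: 4.9. Distance in frame 3: 4.7.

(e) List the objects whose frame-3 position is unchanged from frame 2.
none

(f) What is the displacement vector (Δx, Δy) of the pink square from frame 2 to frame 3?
(1.9, -2.5)

The pink square was at (5.2, 4.3) in frame 2 and (7.1, 1.8) in frame 3.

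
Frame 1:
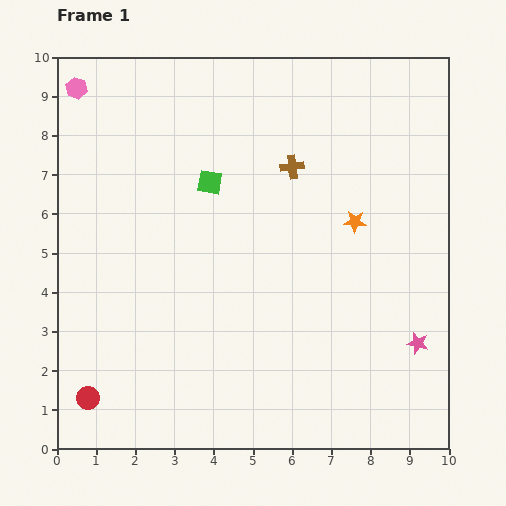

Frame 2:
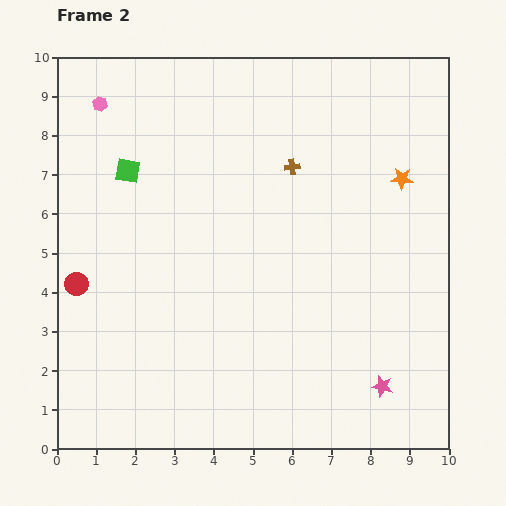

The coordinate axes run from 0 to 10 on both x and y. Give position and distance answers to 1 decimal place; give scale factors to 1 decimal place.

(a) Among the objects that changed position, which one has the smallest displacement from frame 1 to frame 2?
the pink hexagon

(moved 0.7)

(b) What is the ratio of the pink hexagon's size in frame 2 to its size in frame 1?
0.7×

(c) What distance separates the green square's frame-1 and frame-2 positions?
2.1

The green square moved from (3.9, 6.8) to (1.8, 7.1), a distance of √(2.1² + 0.3²) ≈ 2.1.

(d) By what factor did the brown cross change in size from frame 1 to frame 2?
0.7×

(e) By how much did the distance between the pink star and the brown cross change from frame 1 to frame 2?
+0.6

Distance in frame 1: 5.5. Distance in frame 2: 6.1.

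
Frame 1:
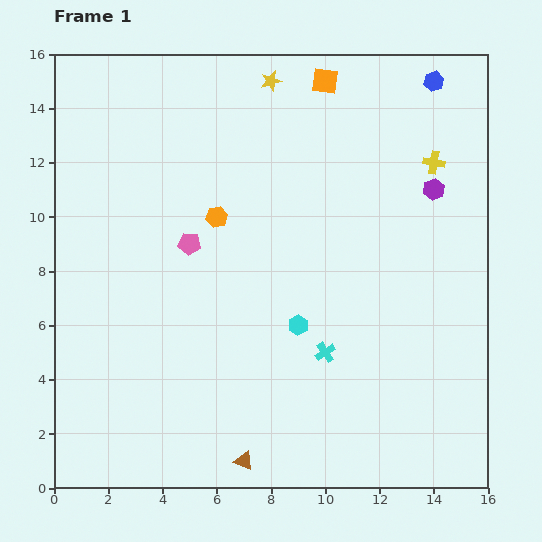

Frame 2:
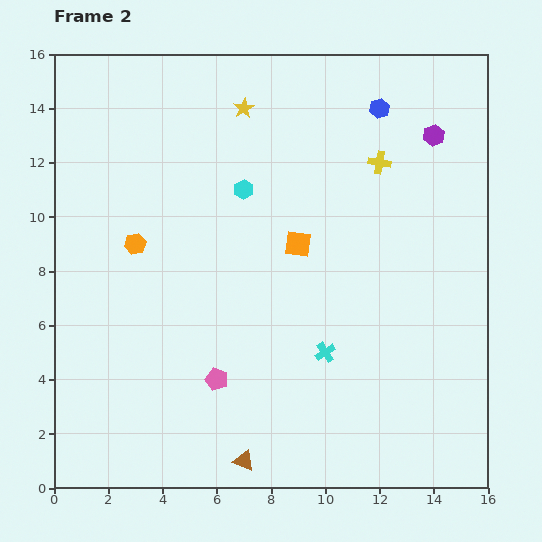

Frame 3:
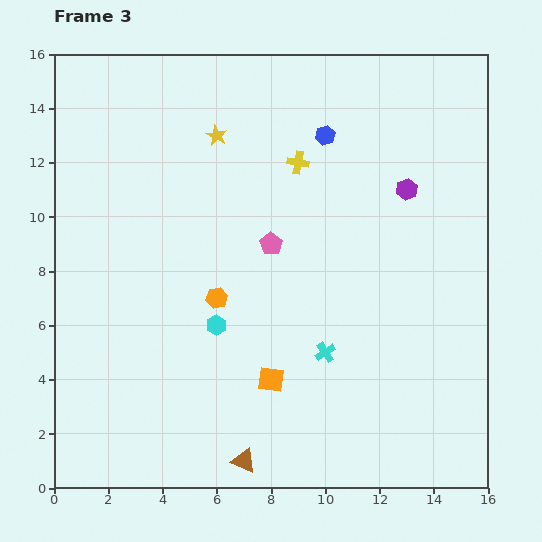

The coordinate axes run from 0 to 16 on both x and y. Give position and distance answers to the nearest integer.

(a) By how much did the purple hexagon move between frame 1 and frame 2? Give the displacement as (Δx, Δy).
(0, 2)

The purple hexagon was at (14, 11) in frame 1 and (14, 13) in frame 2.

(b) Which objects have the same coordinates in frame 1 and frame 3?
the cyan cross, the brown triangle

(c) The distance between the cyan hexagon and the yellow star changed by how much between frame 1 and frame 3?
-2

Distance in frame 1: 9. Distance in frame 3: 7.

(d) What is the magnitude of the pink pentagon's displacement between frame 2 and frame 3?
5

The pink pentagon moved from (6, 4) to (8, 9), a distance of √(2² + 5²) ≈ 5.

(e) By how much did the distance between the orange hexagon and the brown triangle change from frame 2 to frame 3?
-3

Distance in frame 2: 9. Distance in frame 3: 6.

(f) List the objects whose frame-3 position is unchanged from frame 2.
the cyan cross, the brown triangle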